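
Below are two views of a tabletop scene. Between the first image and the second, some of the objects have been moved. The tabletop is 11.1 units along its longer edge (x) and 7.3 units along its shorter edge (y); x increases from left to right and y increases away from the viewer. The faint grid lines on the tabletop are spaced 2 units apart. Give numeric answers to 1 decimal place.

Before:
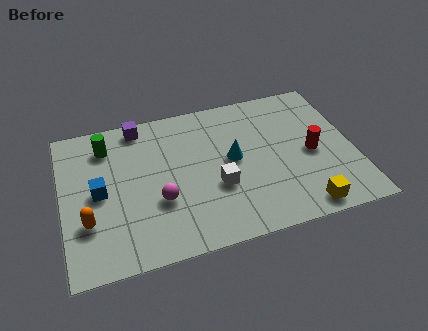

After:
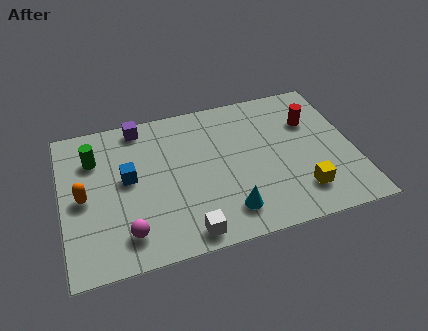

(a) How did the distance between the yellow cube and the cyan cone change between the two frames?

-1.1

The distance was about 3.9 in the first image and 2.8 in the second, so they moved 1.1 units closer together.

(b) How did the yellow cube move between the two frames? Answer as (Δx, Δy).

(0.0, 0.8)

The yellow cube started near (8.9, 0.8) and ended near (8.9, 1.6).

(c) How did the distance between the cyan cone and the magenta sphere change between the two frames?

+0.6

They were about 3.2 units apart before and 3.8 after — 0.6 units further apart.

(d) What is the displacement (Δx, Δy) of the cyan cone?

(-0.4, -2.5)

From the two frames, the cyan cone sits at roughly (6.5, 3.9) before and (6.1, 1.4) after.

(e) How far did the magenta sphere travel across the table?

1.8

From (3.6, 2.6) to (2.3, 1.4), the magenta sphere covered √(1.3² + 1.2²) ≈ 1.8 units.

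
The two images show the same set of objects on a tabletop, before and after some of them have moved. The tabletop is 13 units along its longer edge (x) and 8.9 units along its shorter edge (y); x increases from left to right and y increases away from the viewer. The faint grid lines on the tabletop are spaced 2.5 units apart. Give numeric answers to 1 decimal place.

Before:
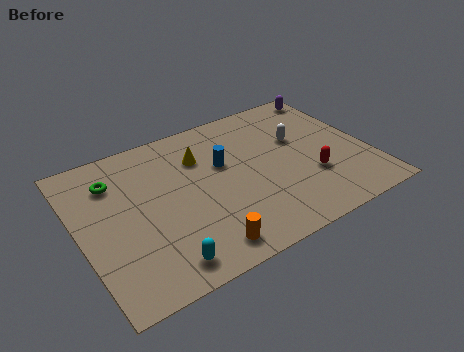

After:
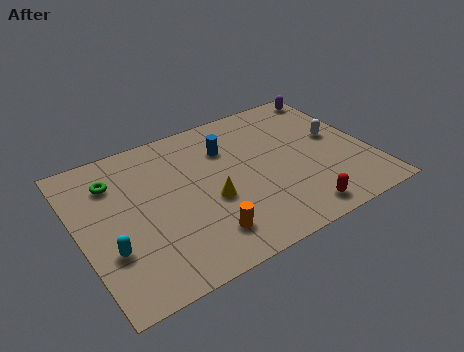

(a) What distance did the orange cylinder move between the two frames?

0.6

The orange cylinder moved from about (4.9, 1.2) to (5.1, 1.8), a distance of √(0.2² + 0.6²) ≈ 0.6.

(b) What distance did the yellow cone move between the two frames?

2.8

From (5.7, 6.4) to (5.7, 3.6), the yellow cone covered √(0.0² + 2.8²) ≈ 2.8 units.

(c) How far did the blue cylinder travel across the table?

0.9

The blue cylinder was near (6.6, 5.5) before and (6.9, 6.4) after, so it travelled √(0.3² + 0.9²) ≈ 0.9 units.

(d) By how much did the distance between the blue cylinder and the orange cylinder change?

+0.3

Before: roughly 4.6 units apart; after: 4.9. That's 0.3 units further apart.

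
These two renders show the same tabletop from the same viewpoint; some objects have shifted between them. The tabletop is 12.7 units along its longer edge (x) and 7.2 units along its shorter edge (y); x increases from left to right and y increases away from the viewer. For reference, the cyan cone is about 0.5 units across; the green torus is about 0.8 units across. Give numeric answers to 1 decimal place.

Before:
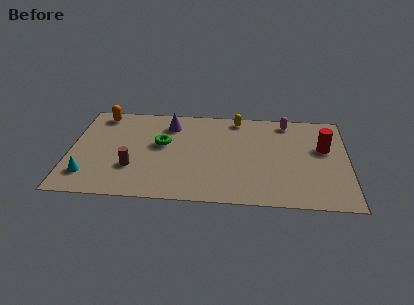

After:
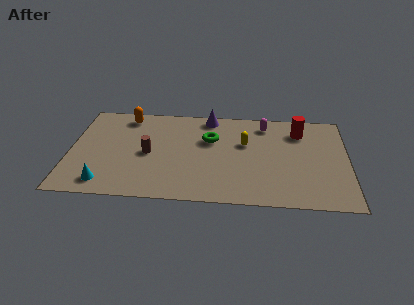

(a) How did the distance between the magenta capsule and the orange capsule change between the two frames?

-2.2

They were about 8.6 units apart before and 6.4 after — 2.2 units closer together.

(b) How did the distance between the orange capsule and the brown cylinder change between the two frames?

-1.3

Before: roughly 4.3 units apart; after: 3.0. That's 1.3 units closer together.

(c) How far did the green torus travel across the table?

2.3

The green torus was near (4.2, 4.2) before and (6.4, 4.7) after, so it travelled √(2.2² + 0.5²) ≈ 2.3 units.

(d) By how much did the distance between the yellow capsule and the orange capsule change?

-0.5

The distance was about 6.3 in the first image and 5.8 in the second, so they moved 0.5 units closer together.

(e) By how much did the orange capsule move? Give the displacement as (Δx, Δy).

(1.2, -0.1)

From the two frames, the orange capsule sits at roughly (1.3, 6.3) before and (2.5, 6.2) after.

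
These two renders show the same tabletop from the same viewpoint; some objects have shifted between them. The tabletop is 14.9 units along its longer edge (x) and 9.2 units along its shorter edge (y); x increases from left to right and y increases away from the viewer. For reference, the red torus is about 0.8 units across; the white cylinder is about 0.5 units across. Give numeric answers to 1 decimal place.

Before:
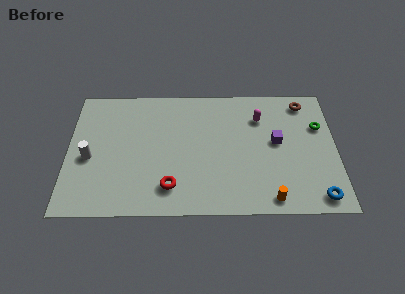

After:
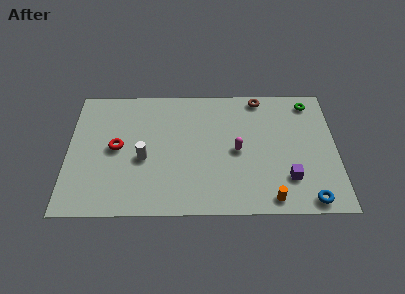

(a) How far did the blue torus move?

0.5

The blue torus was near (13.8, 1.1) before and (13.3, 0.9) after, so it travelled √(0.5² + 0.2²) ≈ 0.5 units.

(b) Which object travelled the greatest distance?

the red torus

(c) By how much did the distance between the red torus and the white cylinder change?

-3.3

They were about 5.0 units apart before and 1.7 after — 3.3 units closer together.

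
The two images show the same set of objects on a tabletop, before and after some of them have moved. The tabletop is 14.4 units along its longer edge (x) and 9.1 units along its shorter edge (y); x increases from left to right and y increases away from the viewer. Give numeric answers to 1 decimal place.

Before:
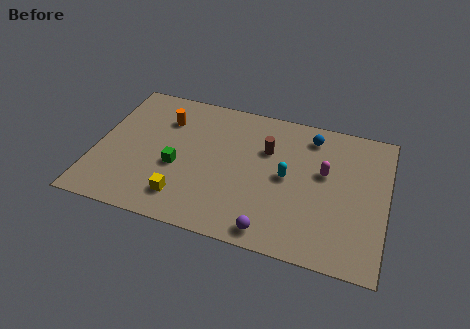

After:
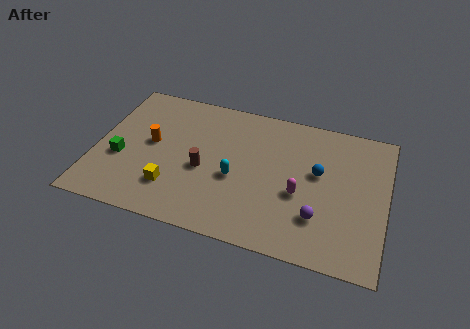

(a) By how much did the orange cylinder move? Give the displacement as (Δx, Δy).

(-0.5, -1.8)

The orange cylinder started near (3.2, 6.7) and ended near (2.7, 4.9).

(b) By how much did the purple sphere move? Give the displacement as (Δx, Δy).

(2.2, 1.5)

From the two frames, the purple sphere sits at roughly (9.0, 1.0) before and (11.2, 2.5) after.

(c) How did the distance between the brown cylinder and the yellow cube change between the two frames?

-3.6

Before: roughly 5.7 units apart; after: 2.1. That's 3.6 units closer together.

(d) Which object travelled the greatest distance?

the brown cylinder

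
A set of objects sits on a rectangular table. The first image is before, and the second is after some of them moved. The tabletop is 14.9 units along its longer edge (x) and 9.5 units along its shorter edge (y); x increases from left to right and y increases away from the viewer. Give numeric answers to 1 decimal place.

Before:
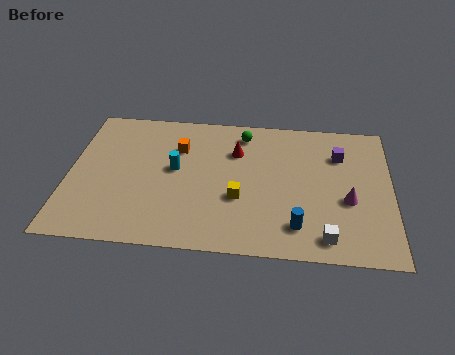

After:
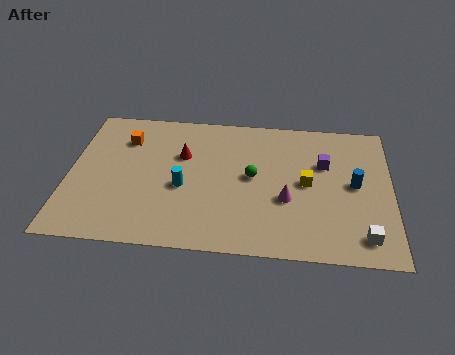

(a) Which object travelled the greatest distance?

the blue cylinder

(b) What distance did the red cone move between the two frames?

2.5

From (7.7, 6.7) to (5.2, 6.2), the red cone covered √(2.5² + 0.5²) ≈ 2.5 units.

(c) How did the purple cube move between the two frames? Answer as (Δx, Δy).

(-0.7, -0.7)

The purple cube started near (12.5, 6.9) and ended near (11.8, 6.2).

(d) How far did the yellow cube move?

3.4

The yellow cube moved from about (7.9, 3.5) to (11.0, 4.8), a distance of √(3.1² + 1.3²) ≈ 3.4.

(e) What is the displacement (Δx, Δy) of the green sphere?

(0.5, -3.0)

The green sphere started near (8.0, 8.0) and ended near (8.5, 5.0).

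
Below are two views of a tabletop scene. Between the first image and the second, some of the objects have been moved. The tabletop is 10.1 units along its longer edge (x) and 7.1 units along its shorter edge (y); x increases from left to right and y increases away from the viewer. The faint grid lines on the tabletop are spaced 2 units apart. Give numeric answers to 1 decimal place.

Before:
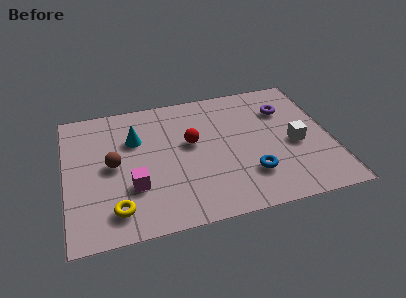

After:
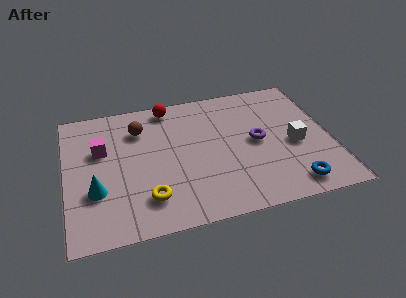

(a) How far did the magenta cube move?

2.5

The magenta cube was near (2.5, 2.3) before and (1.4, 4.5) after, so it travelled √(1.1² + 2.2²) ≈ 2.5 units.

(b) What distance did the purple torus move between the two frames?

1.9

The purple torus was near (8.5, 5.1) before and (7.3, 3.6) after, so it travelled √(1.2² + 1.5²) ≈ 1.9 units.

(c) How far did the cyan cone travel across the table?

2.9

The cyan cone moved from about (2.7, 4.8) to (1.1, 2.4), a distance of √(1.6² + 2.4²) ≈ 2.9.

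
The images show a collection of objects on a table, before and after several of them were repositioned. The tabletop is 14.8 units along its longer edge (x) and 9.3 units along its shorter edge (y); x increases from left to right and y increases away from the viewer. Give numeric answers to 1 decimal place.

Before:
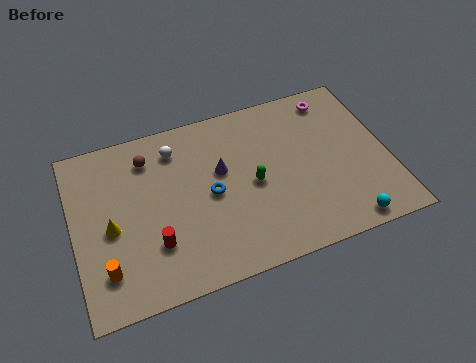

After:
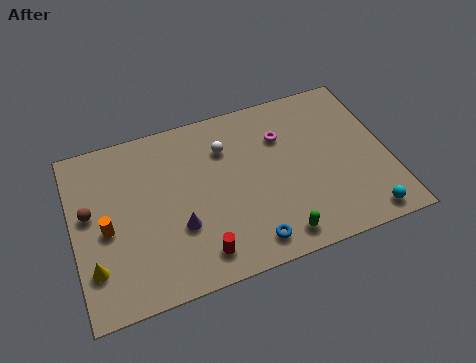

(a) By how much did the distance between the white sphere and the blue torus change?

+2.2

The distance was about 3.3 in the first image and 5.5 in the second, so they moved 2.2 units further apart.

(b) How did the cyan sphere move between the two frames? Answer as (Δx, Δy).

(0.9, 0.1)

The cyan sphere was at about (12.4, 0.9) and moved to about (13.3, 1.0).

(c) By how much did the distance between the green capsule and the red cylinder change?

-1.5

The distance was about 5.1 in the first image and 3.6 in the second, so they moved 1.5 units closer together.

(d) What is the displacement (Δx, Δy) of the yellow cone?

(-0.9, -1.8)

The yellow cone started near (1.7, 4.2) and ended near (0.8, 2.4).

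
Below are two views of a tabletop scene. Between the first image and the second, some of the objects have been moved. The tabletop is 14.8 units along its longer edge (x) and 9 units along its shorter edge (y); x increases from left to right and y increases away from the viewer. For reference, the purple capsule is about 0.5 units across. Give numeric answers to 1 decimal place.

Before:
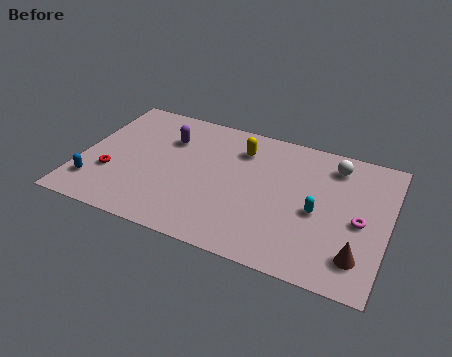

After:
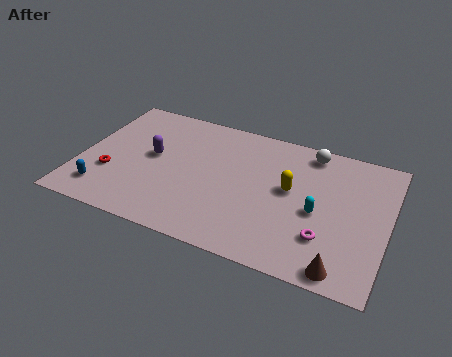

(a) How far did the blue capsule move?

0.6

The blue capsule moved from about (0.9, 2.0) to (1.4, 1.7), a distance of √(0.5² + 0.3²) ≈ 0.6.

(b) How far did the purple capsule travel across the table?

1.6

The purple capsule moved from about (4.0, 6.4) to (3.4, 4.9), a distance of √(0.6² + 1.5²) ≈ 1.6.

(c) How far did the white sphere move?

1.3

The white sphere moved from about (12.0, 7.4) to (10.8, 7.9), a distance of √(1.2² + 0.5²) ≈ 1.3.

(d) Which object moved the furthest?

the yellow capsule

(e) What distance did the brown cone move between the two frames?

1.2

The brown cone moved from about (13.6, 1.9) to (12.9, 0.9), a distance of √(0.7² + 1.0²) ≈ 1.2.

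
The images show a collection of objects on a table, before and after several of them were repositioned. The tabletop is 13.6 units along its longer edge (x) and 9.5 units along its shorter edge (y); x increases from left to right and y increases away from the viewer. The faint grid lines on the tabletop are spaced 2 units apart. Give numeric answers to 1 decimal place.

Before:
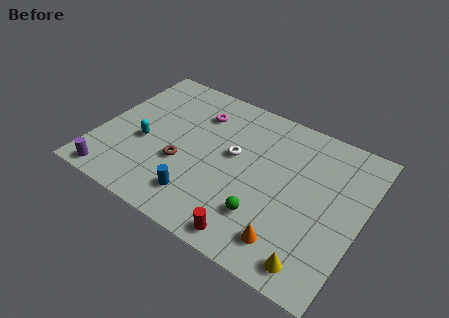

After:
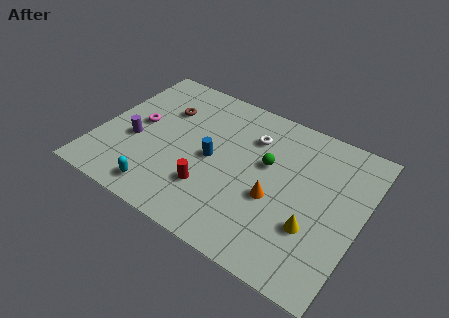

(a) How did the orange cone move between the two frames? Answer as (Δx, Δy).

(-1.1, 2.1)

The orange cone was at about (10.4, 1.7) and moved to about (9.3, 3.8).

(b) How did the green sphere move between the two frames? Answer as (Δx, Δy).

(-0.4, 3.2)

From the two frames, the green sphere sits at roughly (9.0, 2.5) before and (8.6, 5.7) after.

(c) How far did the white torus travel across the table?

1.7

From (6.9, 5.4) to (7.6, 7.0), the white torus covered √(0.7² + 1.6²) ≈ 1.7 units.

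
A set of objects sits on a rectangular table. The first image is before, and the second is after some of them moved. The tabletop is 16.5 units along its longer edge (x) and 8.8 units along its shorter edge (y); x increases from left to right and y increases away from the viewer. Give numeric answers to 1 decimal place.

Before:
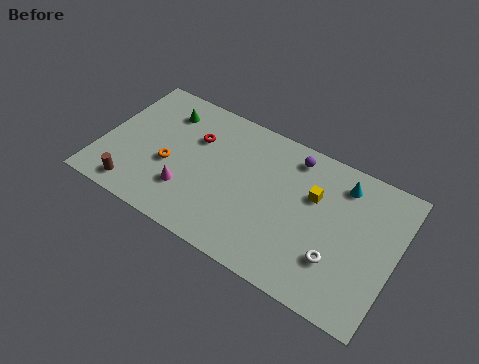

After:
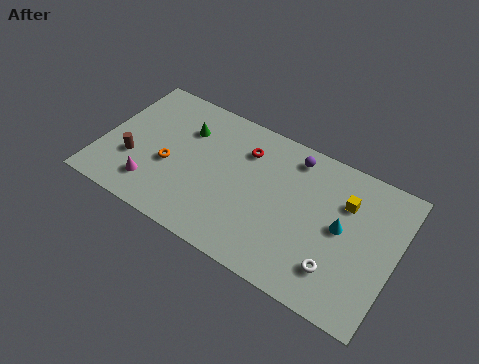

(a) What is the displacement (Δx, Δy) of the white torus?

(0.1, -0.5)

From the two frames, the white torus sits at roughly (13.5, 2.6) before and (13.6, 2.1) after.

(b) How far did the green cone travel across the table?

1.4

The green cone moved from about (3.1, 6.9) to (4.4, 6.3), a distance of √(1.3² + 0.6²) ≈ 1.4.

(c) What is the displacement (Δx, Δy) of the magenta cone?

(-1.9, -0.6)

The magenta cone started near (5.1, 2.5) and ended near (3.2, 1.9).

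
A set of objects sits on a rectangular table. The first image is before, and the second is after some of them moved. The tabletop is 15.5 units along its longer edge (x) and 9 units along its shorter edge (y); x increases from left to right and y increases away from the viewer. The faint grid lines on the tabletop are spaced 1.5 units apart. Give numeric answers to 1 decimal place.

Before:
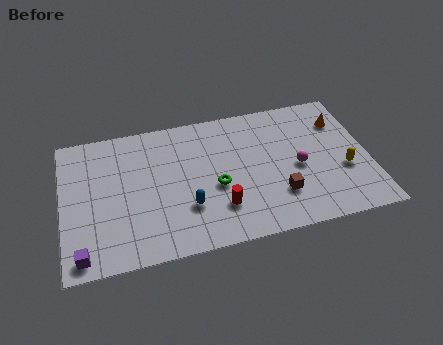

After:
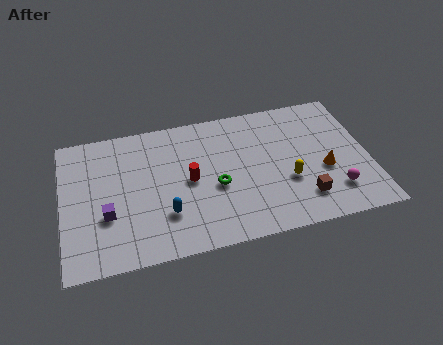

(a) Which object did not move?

the green torus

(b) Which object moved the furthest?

the orange cone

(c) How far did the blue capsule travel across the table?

1.1

The blue capsule moved from about (6.2, 2.8) to (5.1, 2.6), a distance of √(1.1² + 0.2²) ≈ 1.1.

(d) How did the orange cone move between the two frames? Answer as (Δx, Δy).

(-1.1, -3.1)

The orange cone started near (14.3, 6.7) and ended near (13.2, 3.6).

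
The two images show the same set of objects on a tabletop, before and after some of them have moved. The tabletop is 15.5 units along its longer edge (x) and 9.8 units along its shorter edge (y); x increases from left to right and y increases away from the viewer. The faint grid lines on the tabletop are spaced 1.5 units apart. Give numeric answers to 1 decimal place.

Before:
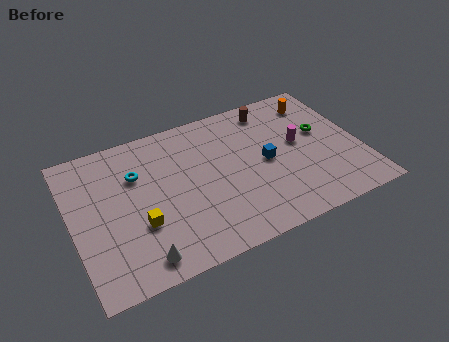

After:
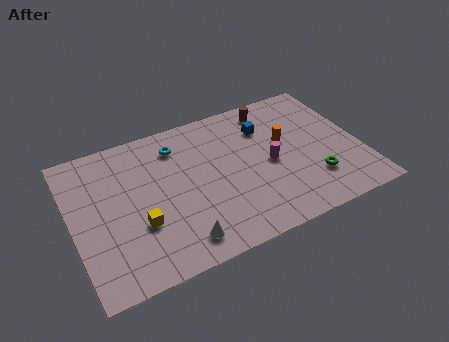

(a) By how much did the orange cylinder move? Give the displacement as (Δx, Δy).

(-2.1, -2.2)

From the two frames, the orange cylinder sits at roughly (13.7, 8.0) before and (11.6, 5.8) after.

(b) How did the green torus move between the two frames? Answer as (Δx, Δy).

(-0.9, -3.1)

The green torus started near (13.6, 5.7) and ended near (12.7, 2.6).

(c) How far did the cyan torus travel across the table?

2.5

The cyan torus moved from about (3.6, 6.7) to (5.9, 7.8), a distance of √(2.3² + 1.1²) ≈ 2.5.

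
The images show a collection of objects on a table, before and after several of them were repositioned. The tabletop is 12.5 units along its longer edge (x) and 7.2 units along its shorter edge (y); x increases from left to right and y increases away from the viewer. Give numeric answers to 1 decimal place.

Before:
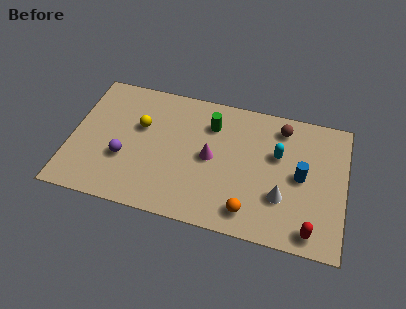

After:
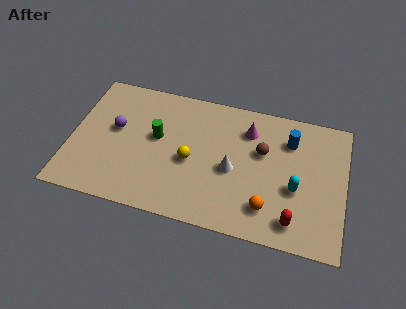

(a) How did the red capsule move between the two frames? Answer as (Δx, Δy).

(-0.8, 0.3)

From the two frames, the red capsule sits at roughly (11.1, 0.9) before and (10.3, 1.2) after.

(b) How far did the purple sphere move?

1.6

The purple sphere was near (2.5, 2.6) before and (2.0, 4.1) after, so it travelled √(0.5² + 1.5²) ≈ 1.6 units.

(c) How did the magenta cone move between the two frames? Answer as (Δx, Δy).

(1.6, 1.9)

From the two frames, the magenta cone sits at roughly (6.4, 3.6) before and (8.0, 5.5) after.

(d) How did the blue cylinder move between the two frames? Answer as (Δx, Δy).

(-0.6, 1.8)

The blue cylinder was at about (10.5, 3.6) and moved to about (9.9, 5.4).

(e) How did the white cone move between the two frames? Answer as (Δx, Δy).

(-2.3, 0.9)

The white cone was at about (9.7, 2.3) and moved to about (7.4, 3.2).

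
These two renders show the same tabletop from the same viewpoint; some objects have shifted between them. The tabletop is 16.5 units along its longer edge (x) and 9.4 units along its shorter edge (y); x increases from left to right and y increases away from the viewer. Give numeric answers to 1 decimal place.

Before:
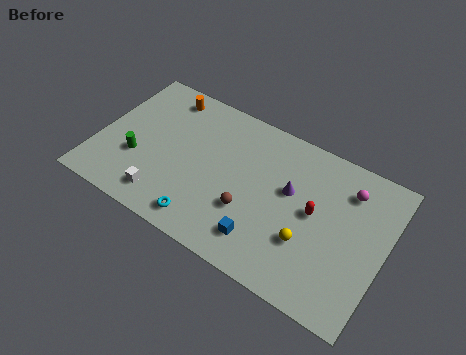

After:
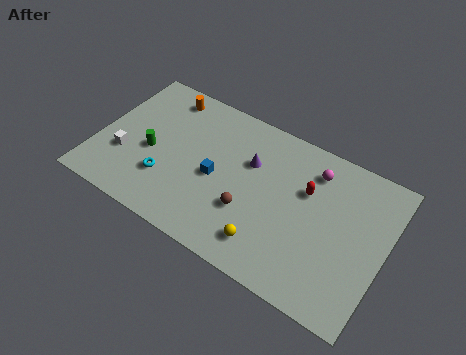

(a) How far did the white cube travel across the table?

3.1

The white cube moved from about (4.3, 1.6) to (1.7, 3.2), a distance of √(2.6² + 1.6²) ≈ 3.1.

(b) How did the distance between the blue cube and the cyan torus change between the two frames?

-0.3

They were about 3.4 units apart before and 3.1 after — 0.3 units closer together.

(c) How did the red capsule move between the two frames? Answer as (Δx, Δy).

(-0.6, 1.1)

The red capsule started near (12.5, 5.0) and ended near (11.9, 6.1).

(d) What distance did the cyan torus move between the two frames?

2.9

The cyan torus moved from about (6.7, 1.3) to (4.2, 2.8), a distance of √(2.5² + 1.5²) ≈ 2.9.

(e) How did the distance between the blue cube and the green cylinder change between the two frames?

-3.9

The distance was about 7.7 in the first image and 3.8 in the second, so they moved 3.9 units closer together.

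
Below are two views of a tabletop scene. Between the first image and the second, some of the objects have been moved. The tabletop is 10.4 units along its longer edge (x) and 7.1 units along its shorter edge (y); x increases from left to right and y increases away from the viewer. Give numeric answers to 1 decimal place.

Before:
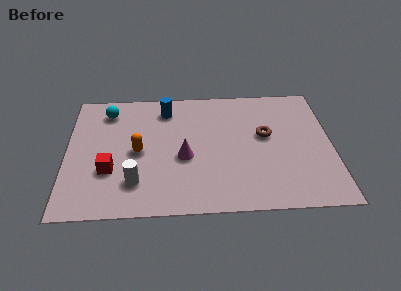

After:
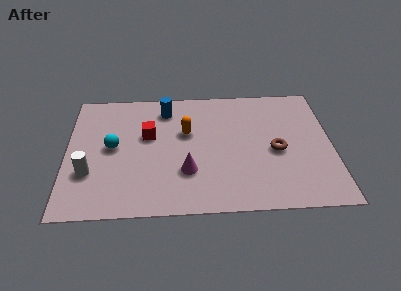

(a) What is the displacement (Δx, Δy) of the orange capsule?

(1.9, 1.0)

The orange capsule was at about (2.8, 3.4) and moved to about (4.7, 4.4).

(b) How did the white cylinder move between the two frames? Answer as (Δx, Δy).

(-1.8, 0.6)

The white cylinder was at about (2.7, 1.7) and moved to about (0.9, 2.3).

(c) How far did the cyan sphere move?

2.1

The cyan sphere was near (1.6, 5.8) before and (1.8, 3.7) after, so it travelled √(0.2² + 2.1²) ≈ 2.1 units.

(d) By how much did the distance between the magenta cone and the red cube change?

-0.4

They were about 3.0 units apart before and 2.6 after — 0.4 units closer together.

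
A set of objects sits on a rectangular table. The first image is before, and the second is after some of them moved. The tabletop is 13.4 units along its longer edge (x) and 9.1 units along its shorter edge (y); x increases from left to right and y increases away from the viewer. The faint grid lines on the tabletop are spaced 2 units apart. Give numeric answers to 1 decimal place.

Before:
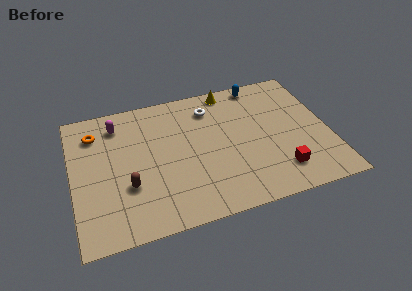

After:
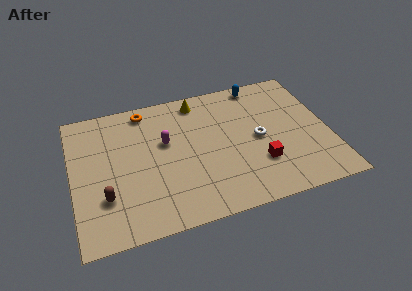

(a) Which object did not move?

the blue capsule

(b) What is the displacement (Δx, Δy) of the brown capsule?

(-1.2, -0.4)

From the two frames, the brown capsule sits at roughly (2.8, 3.1) before and (1.6, 2.7) after.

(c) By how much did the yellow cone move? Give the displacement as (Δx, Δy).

(-1.7, -0.3)

From the two frames, the yellow cone sits at roughly (8.5, 8.2) before and (6.8, 7.9) after.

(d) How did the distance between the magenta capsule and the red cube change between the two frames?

-4.3

Before: roughly 9.8 units apart; after: 5.5. That's 4.3 units closer together.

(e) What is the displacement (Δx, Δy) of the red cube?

(-1.0, 0.8)

The red cube started near (10.6, 1.9) and ended near (9.6, 2.7).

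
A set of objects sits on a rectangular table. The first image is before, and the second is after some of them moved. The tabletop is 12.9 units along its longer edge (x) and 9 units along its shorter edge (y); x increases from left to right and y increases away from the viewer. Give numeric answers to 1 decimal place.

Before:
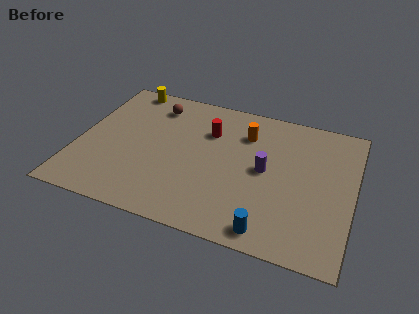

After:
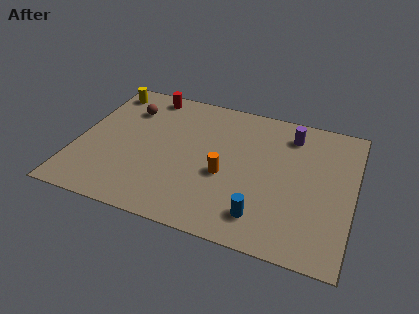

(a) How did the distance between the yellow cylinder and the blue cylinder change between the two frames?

-0.4

The distance was about 10.4 in the first image and 10.0 in the second, so they moved 0.4 units closer together.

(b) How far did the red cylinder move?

3.5

From (6.0, 6.3) to (2.9, 8.0), the red cylinder covered √(3.1² + 1.7²) ≈ 3.5 units.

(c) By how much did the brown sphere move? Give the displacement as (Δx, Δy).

(-1.2, -0.6)

The brown sphere started near (3.3, 7.3) and ended near (2.1, 6.7).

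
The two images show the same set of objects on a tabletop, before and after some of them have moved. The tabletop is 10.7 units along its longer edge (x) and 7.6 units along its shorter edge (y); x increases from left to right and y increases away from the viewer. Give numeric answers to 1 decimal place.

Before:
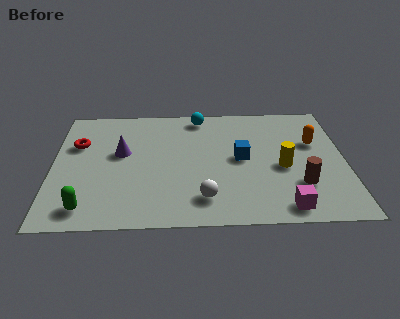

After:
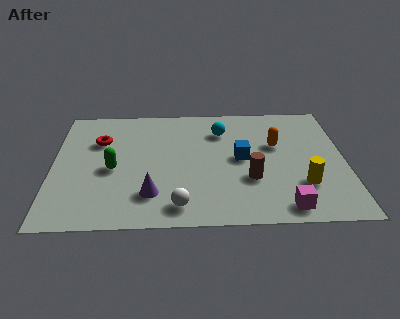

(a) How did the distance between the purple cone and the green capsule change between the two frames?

-1.4

Before: roughly 3.5 units apart; after: 2.1. That's 1.4 units closer together.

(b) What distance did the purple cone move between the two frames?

2.8

The purple cone was near (2.5, 4.4) before and (3.6, 1.8) after, so it travelled √(1.1² + 2.6²) ≈ 2.8 units.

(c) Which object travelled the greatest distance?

the purple cone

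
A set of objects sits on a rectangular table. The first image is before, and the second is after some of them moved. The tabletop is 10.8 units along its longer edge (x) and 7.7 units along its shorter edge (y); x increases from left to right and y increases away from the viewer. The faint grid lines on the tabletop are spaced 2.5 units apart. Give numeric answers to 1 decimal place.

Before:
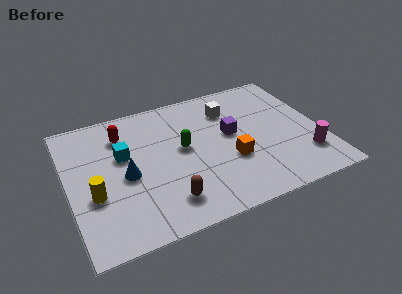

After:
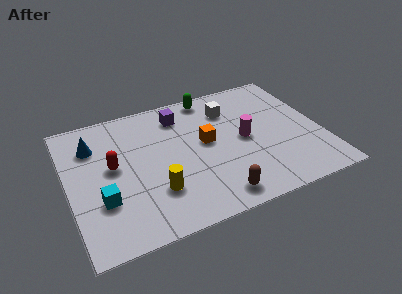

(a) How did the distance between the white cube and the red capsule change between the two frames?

+0.8

Before: roughly 4.6 units apart; after: 5.4. That's 0.8 units further apart.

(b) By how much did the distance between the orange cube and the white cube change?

-1.0

The distance was about 3.0 in the first image and 2.0 in the second, so they moved 1.0 units closer together.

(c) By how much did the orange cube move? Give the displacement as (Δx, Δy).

(-0.9, 1.4)

The orange cube was at about (6.8, 2.8) and moved to about (5.9, 4.2).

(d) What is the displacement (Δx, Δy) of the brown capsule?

(2.0, -0.5)

The brown capsule was at about (3.9, 1.5) and moved to about (5.9, 1.0).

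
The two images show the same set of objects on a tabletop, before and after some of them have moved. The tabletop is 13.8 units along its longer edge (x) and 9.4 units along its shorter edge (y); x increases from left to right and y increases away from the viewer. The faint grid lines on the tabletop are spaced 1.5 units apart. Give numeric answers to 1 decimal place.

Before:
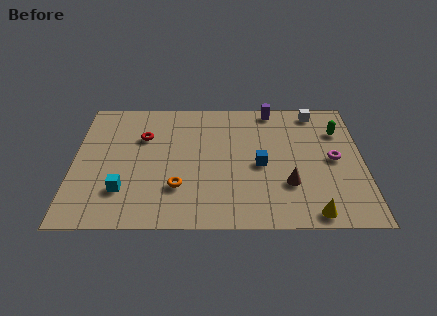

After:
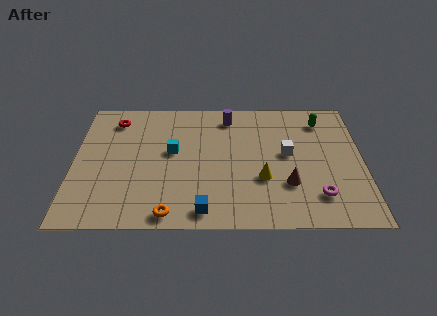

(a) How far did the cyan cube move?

3.6

The cyan cube moved from about (2.4, 2.5) to (4.7, 5.3), a distance of √(2.3² + 2.8²) ≈ 3.6.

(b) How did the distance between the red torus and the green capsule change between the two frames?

+0.6

Before: roughly 9.4 units apart; after: 10.0. That's 0.6 units further apart.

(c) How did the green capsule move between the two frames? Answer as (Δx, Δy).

(-0.8, 0.8)

From the two frames, the green capsule sits at roughly (12.7, 6.8) before and (11.9, 7.6) after.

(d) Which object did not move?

the brown cone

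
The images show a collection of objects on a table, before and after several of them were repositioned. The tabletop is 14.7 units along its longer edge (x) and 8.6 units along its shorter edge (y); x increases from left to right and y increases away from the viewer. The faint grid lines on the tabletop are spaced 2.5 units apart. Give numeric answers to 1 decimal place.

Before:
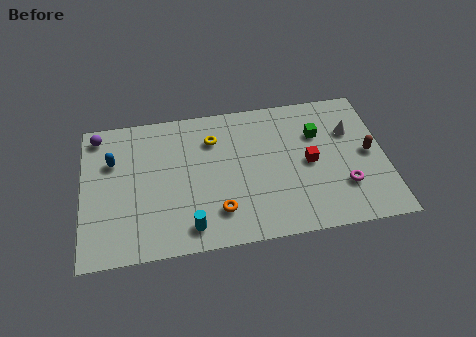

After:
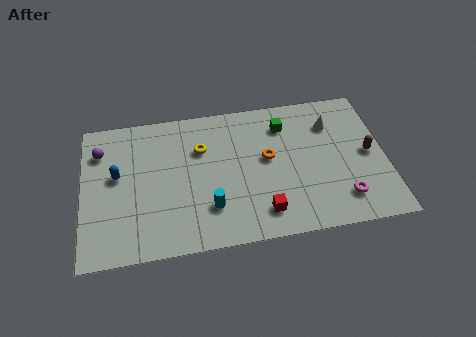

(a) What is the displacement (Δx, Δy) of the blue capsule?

(0.2, -0.9)

The blue capsule started near (1.5, 5.8) and ended near (1.7, 4.9).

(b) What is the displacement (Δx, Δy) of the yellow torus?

(-0.6, -0.5)

The yellow torus was at about (6.4, 6.4) and moved to about (5.8, 5.9).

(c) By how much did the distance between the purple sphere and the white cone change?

-1.1

They were about 12.4 units apart before and 11.3 after — 1.1 units closer together.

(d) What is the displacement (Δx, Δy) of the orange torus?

(2.5, 2.8)

The orange torus was at about (6.5, 2.0) and moved to about (9.0, 4.8).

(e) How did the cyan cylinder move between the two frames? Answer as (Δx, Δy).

(1.0, 1.0)

The cyan cylinder was at about (5.1, 1.3) and moved to about (6.1, 2.3).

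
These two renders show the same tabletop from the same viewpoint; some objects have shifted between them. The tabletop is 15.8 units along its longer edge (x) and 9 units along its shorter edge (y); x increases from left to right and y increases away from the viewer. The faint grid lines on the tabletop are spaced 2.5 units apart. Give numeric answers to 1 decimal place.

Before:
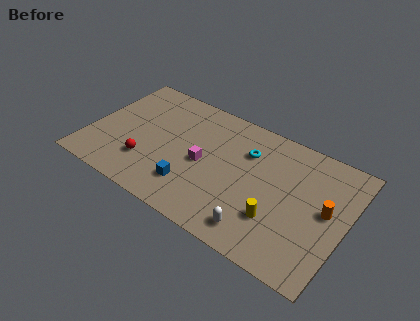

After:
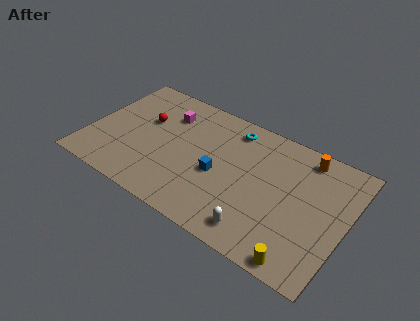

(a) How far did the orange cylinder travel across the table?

3.4

The orange cylinder was near (14.6, 4.8) before and (12.9, 7.8) after, so it travelled √(1.7² + 3.0²) ≈ 3.4 units.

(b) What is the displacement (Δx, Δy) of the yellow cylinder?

(1.8, -1.9)

The yellow cylinder was at about (11.9, 2.7) and moved to about (13.7, 0.8).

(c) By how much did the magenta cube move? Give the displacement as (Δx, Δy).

(-2.7, 2.5)

The magenta cube was at about (7.1, 4.2) and moved to about (4.4, 6.7).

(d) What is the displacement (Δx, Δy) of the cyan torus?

(-1.1, 1.2)

The cyan torus started near (9.5, 6.4) and ended near (8.4, 7.6).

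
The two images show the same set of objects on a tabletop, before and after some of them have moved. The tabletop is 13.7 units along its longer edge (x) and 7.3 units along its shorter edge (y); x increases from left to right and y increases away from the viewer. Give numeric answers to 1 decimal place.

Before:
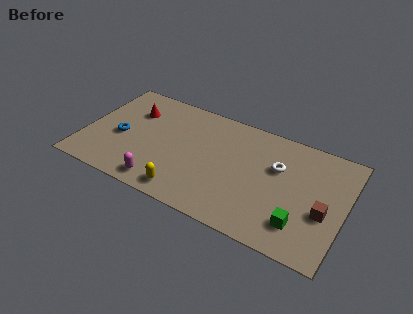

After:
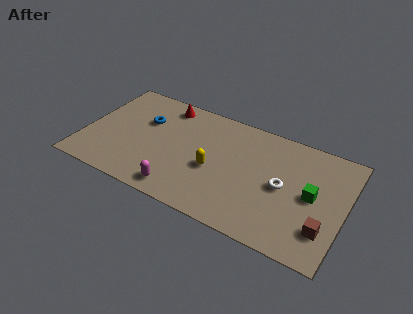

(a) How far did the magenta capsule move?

1.0

The magenta capsule moved from about (4.4, 1.0) to (5.4, 1.0), a distance of √(1.0² + 0.0²) ≈ 1.0.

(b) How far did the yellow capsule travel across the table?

2.4

The yellow capsule moved from about (5.7, 1.0) to (6.9, 3.1), a distance of √(1.2² + 2.1²) ≈ 2.4.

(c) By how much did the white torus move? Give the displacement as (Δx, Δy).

(0.4, -1.1)

From the two frames, the white torus sits at roughly (10.1, 4.7) before and (10.5, 3.6) after.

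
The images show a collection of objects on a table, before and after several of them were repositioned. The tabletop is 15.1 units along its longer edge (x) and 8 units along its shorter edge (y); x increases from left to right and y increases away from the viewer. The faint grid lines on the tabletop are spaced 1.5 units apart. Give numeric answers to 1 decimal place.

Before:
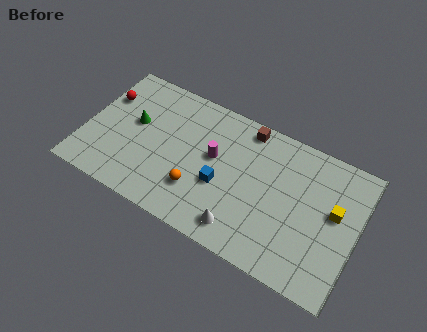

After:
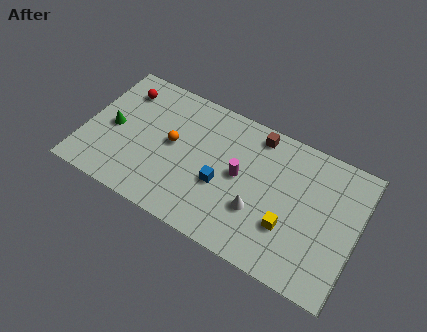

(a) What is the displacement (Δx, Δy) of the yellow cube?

(-2.3, -2.0)

From the two frames, the yellow cube sits at roughly (13.8, 4.6) before and (11.5, 2.6) after.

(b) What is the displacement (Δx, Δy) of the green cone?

(-1.1, -0.8)

The green cone started near (2.6, 4.6) and ended near (1.5, 3.8).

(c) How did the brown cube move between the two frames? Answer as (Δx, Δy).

(0.6, -0.1)

The brown cube started near (8.6, 7.1) and ended near (9.2, 7.0).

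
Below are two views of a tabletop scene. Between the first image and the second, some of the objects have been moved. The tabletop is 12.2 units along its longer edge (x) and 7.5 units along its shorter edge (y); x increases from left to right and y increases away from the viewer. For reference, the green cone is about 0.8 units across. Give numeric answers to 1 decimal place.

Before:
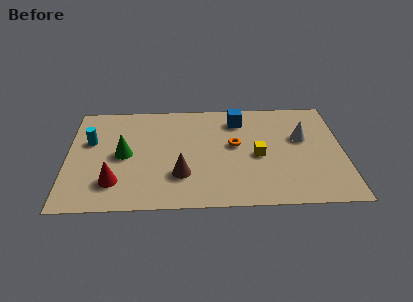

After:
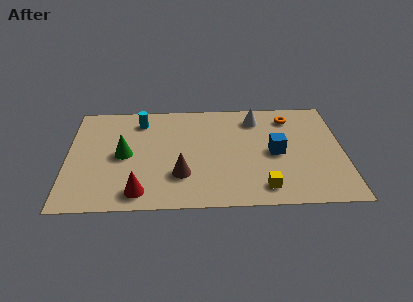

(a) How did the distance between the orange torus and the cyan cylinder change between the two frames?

+0.3

They were about 6.4 units apart before and 6.7 after — 0.3 units further apart.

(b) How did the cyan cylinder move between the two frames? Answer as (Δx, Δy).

(2.2, 1.4)

The cyan cylinder was at about (1.0, 4.7) and moved to about (3.2, 6.1).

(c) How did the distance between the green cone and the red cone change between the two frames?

+0.8

The distance was about 1.9 in the first image and 2.7 in the second, so they moved 0.8 units further apart.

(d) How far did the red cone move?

1.3

The red cone was near (2.1, 1.8) before and (3.2, 1.1) after, so it travelled √(1.1² + 0.7²) ≈ 1.3 units.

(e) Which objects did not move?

the green cone and the brown cone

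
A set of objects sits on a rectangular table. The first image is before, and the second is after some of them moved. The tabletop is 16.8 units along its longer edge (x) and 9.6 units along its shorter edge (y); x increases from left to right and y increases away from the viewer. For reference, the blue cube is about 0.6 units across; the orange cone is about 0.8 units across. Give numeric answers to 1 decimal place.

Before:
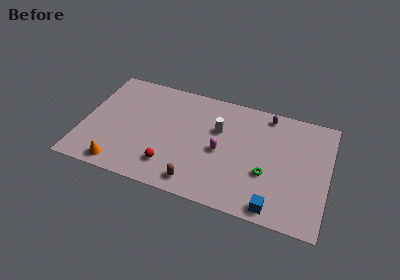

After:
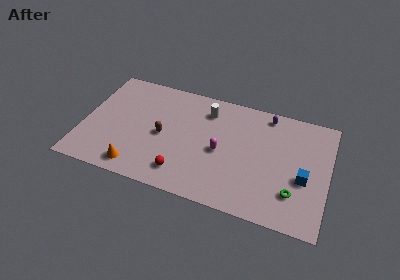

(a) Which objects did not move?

the magenta capsule and the purple capsule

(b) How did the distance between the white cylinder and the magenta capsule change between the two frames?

+1.6

Before: roughly 1.8 units apart; after: 3.4. That's 1.6 units further apart.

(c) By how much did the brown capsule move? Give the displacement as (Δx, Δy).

(-2.6, 3.2)

The brown capsule started near (8.1, 1.3) and ended near (5.5, 4.5).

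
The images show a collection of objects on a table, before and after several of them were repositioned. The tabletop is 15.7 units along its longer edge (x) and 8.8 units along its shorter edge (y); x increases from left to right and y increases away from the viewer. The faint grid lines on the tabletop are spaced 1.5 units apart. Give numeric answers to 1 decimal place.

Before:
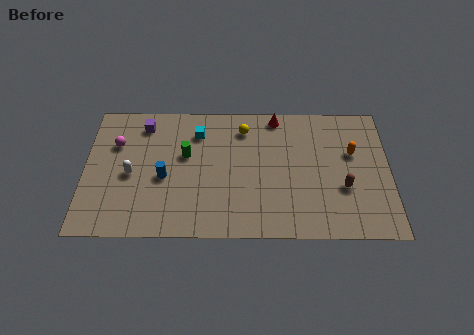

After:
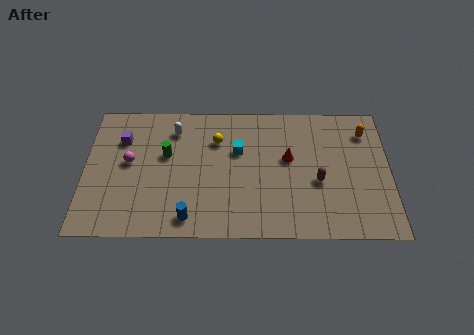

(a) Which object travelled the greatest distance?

the white capsule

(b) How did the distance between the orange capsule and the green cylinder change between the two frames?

+1.8

Before: roughly 8.6 units apart; after: 10.4. That's 1.8 units further apart.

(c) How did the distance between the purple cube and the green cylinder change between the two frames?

-0.5

The distance was about 3.0 in the first image and 2.5 in the second, so they moved 0.5 units closer together.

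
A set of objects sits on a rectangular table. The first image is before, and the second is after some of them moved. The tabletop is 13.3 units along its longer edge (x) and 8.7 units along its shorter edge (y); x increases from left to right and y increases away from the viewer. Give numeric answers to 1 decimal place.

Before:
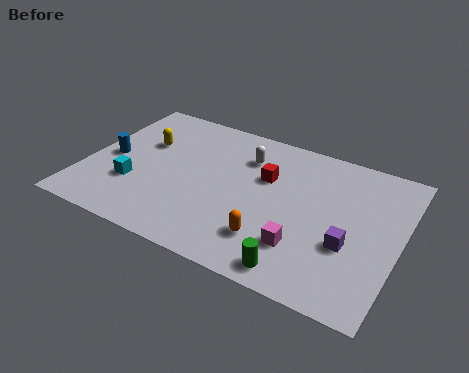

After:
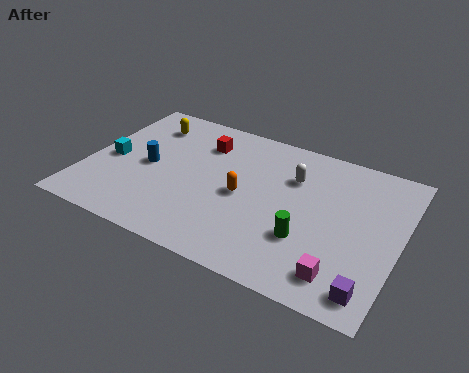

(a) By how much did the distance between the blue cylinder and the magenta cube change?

+0.3

Before: roughly 8.7 units apart; after: 9.0. That's 0.3 units further apart.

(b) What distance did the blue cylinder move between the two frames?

1.6

The blue cylinder was near (1.0, 4.1) before and (2.6, 4.2) after, so it travelled √(1.6² + 0.1²) ≈ 1.6 units.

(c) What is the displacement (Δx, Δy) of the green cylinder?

(0.1, 1.8)

From the two frames, the green cylinder sits at roughly (9.5, 1.0) before and (9.6, 2.8) after.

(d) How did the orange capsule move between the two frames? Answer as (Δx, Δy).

(-1.5, 2.0)

The orange capsule was at about (8.2, 2.1) and moved to about (6.7, 4.1).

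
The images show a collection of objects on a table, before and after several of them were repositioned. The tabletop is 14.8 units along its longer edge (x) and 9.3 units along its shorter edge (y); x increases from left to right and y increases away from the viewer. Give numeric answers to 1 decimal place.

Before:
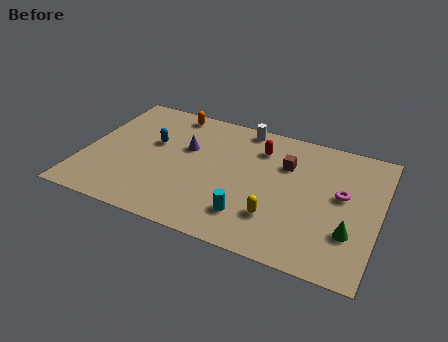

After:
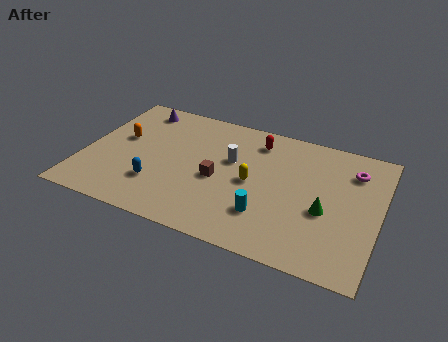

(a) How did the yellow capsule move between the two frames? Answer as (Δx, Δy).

(-1.4, 2.0)

The yellow capsule was at about (9.9, 2.5) and moved to about (8.5, 4.5).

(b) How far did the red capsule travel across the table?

0.5

From (8.6, 7.1) to (8.4, 7.6), the red capsule covered √(0.2² + 0.5²) ≈ 0.5 units.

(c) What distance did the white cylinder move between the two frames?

2.7

The white cylinder moved from about (7.6, 8.4) to (7.3, 5.7), a distance of √(0.3² + 2.7²) ≈ 2.7.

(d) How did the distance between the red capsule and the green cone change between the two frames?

-1.1

The distance was about 6.5 in the first image and 5.4 in the second, so they moved 1.1 units closer together.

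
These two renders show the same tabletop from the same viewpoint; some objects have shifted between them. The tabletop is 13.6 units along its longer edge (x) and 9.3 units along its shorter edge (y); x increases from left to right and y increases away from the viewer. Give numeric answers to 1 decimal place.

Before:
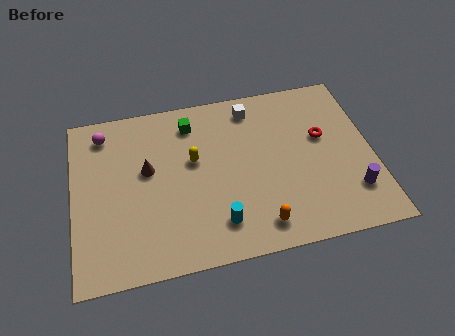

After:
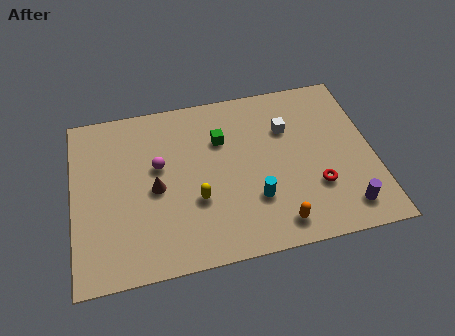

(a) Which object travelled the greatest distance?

the magenta sphere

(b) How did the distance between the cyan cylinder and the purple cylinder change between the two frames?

-1.9

Before: roughly 6.1 units apart; after: 4.2. That's 1.9 units closer together.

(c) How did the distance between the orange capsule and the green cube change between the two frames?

-1.2

Before: roughly 6.8 units apart; after: 5.6. That's 1.2 units closer together.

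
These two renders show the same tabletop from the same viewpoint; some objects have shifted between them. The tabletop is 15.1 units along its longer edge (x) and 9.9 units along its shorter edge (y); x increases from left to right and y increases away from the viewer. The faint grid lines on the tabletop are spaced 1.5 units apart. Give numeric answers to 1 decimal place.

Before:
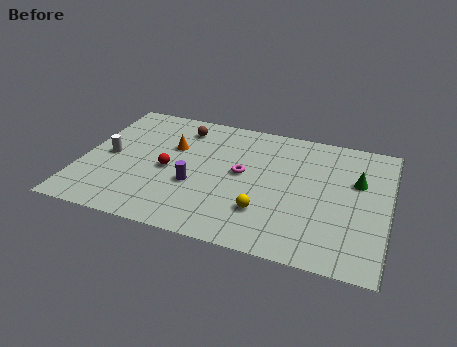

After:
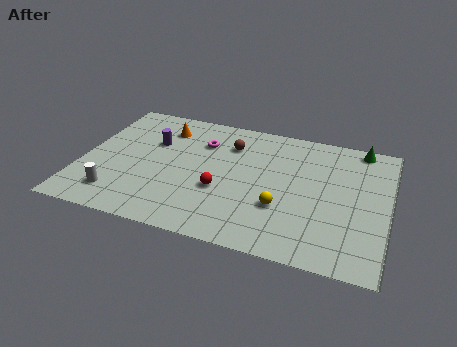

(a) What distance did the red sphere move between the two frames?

2.8

The red sphere was near (4.3, 4.5) before and (7.0, 3.7) after, so it travelled √(2.7² + 0.8²) ≈ 2.8 units.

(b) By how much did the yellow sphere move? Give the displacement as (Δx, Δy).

(0.8, 0.6)

The yellow sphere was at about (9.2, 2.7) and moved to about (10.0, 3.3).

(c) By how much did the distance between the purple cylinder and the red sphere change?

+3.0

They were about 1.6 units apart before and 4.6 after — 3.0 units further apart.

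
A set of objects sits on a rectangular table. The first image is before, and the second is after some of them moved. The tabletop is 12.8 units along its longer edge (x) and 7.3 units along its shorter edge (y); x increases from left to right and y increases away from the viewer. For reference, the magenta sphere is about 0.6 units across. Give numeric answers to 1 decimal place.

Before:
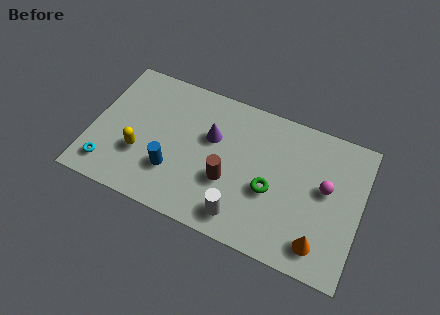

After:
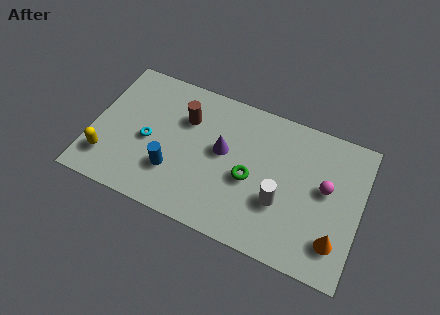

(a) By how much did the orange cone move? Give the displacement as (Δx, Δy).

(0.7, 0.4)

From the two frames, the orange cone sits at roughly (11.1, 1.3) before and (11.8, 1.7) after.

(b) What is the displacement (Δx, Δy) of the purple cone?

(0.6, -0.5)

The purple cone was at about (5.6, 4.6) and moved to about (6.2, 4.1).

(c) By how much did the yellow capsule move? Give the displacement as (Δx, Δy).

(-1.5, -0.8)

From the two frames, the yellow capsule sits at roughly (2.4, 2.5) before and (0.9, 1.7) after.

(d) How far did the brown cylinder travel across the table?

3.3

The brown cylinder moved from about (6.6, 2.7) to (4.3, 5.1), a distance of √(2.3² + 2.4²) ≈ 3.3.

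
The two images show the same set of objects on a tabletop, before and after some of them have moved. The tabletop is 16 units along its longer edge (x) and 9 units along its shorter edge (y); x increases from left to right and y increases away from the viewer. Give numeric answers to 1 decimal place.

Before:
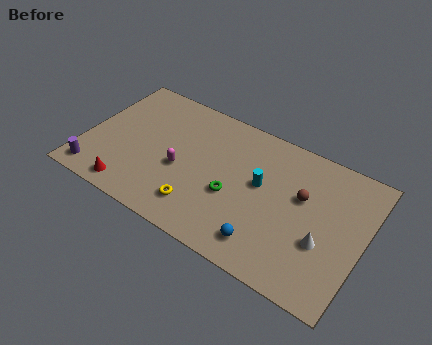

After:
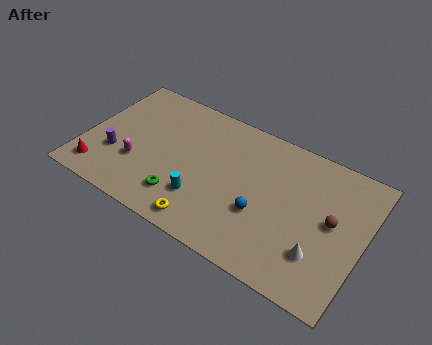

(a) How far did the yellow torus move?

0.9

The yellow torus moved from about (7.0, 1.9) to (7.5, 1.1), a distance of √(0.5² + 0.8²) ≈ 0.9.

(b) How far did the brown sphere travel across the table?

1.9

The brown sphere was near (12.4, 5.5) before and (14.2, 4.8) after, so it travelled √(1.8² + 0.7²) ≈ 1.9 units.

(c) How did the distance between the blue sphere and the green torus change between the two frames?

+1.6

The distance was about 3.0 in the first image and 4.6 in the second, so they moved 1.6 units further apart.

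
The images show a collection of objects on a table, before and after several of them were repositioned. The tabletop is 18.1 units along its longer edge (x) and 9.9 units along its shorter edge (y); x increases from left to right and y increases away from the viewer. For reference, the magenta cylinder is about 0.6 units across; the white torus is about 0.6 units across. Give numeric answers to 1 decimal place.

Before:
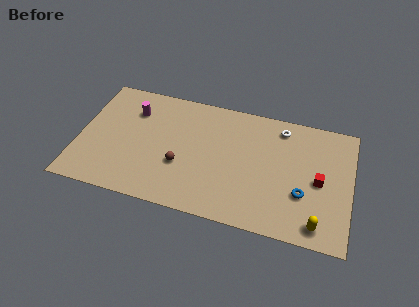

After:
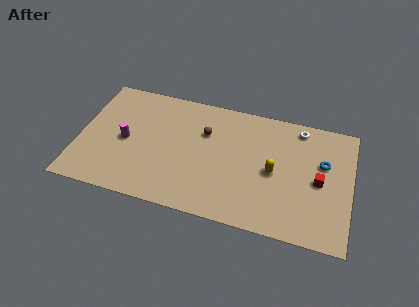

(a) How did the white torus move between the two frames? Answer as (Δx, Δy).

(1.2, 0.3)

The white torus started near (13.3, 8.4) and ended near (14.5, 8.7).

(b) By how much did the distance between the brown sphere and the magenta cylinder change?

+0.5

They were about 5.1 units apart before and 5.6 after — 0.5 units further apart.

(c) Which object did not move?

the red cube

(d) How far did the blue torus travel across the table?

3.0

The blue torus was near (15.0, 3.4) before and (16.2, 6.2) after, so it travelled √(1.2² + 2.8²) ≈ 3.0 units.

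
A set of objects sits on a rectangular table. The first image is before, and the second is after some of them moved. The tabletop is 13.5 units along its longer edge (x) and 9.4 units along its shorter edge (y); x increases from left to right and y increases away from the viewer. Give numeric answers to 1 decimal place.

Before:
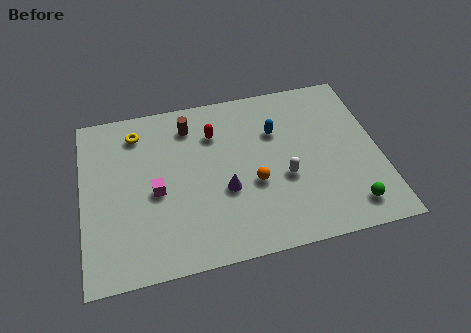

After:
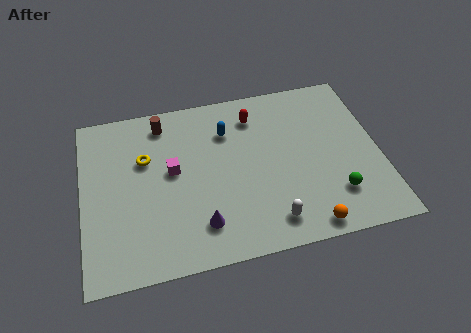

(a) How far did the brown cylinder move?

1.3

From (5.0, 7.6) to (3.8, 8.0), the brown cylinder covered √(1.2² + 0.4²) ≈ 1.3 units.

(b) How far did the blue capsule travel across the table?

2.3

The blue capsule moved from about (8.9, 6.4) to (6.7, 6.9), a distance of √(2.2² + 0.5²) ≈ 2.3.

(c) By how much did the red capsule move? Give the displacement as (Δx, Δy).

(1.9, 0.6)

The red capsule was at about (6.1, 6.9) and moved to about (8.0, 7.5).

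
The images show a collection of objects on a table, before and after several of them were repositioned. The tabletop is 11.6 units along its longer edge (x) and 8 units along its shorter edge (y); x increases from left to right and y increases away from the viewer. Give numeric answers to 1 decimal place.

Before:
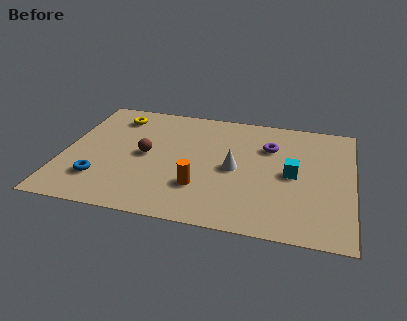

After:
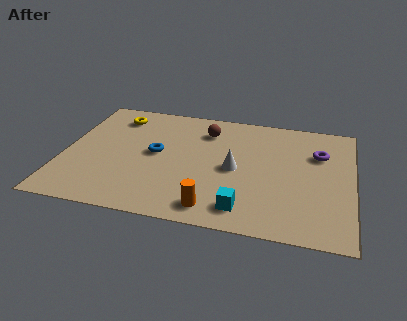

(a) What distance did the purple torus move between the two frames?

2.0

The purple torus was near (8.2, 5.6) before and (10.2, 5.5) after, so it travelled √(2.0² + 0.1²) ≈ 2.0 units.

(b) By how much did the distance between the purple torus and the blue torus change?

-0.9

Before: roughly 7.5 units apart; after: 6.6. That's 0.9 units closer together.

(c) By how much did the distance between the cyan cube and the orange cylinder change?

-2.7

The distance was about 3.9 in the first image and 1.2 in the second, so they moved 2.7 units closer together.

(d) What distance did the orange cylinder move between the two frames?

1.3

From (5.6, 2.3) to (6.2, 1.1), the orange cylinder covered √(0.6² + 1.2²) ≈ 1.3 units.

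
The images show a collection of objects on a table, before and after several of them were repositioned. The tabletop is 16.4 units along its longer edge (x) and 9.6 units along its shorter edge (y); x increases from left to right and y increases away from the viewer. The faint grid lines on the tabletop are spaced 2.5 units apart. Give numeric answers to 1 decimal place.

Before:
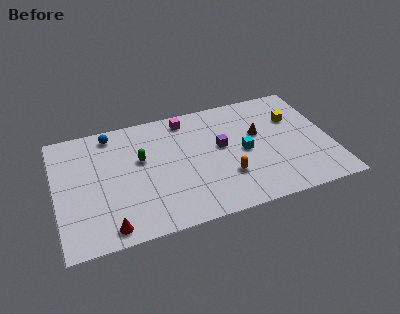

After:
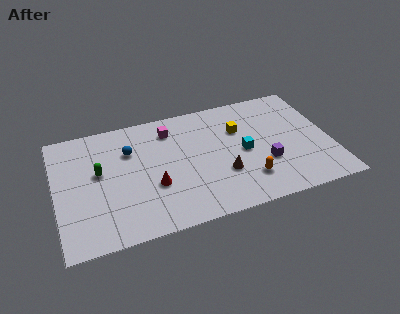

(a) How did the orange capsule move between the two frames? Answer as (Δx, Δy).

(1.2, -0.6)

The orange capsule was at about (10.0, 2.9) and moved to about (11.2, 2.3).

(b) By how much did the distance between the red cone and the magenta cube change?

-4.4

They were about 8.8 units apart before and 4.4 after — 4.4 units closer together.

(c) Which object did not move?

the cyan cube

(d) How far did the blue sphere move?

2.0

From (3.5, 8.4) to (4.5, 6.7), the blue sphere covered √(1.0² + 1.7²) ≈ 2.0 units.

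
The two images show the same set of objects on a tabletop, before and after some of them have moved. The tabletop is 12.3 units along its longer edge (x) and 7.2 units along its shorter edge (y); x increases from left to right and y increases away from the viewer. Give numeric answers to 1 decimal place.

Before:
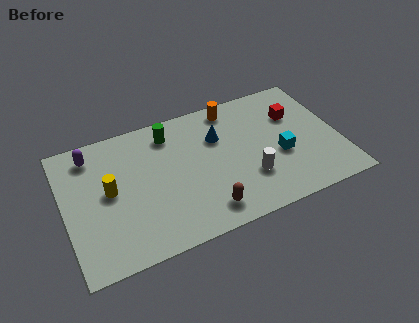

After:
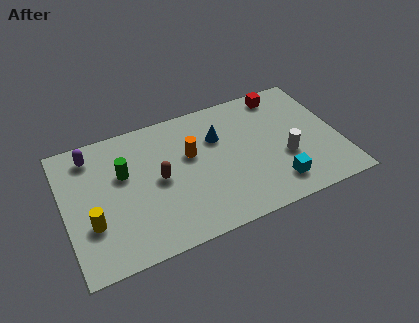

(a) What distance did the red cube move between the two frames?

1.5

From (10.5, 4.9) to (10.1, 6.3), the red cube covered √(0.4² + 1.4²) ≈ 1.5 units.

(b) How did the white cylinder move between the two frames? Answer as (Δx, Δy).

(1.7, 0.5)

The white cylinder started near (8.1, 2.2) and ended near (9.8, 2.7).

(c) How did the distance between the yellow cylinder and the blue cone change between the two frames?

+1.3

The distance was about 5.1 in the first image and 6.4 in the second, so they moved 1.3 units further apart.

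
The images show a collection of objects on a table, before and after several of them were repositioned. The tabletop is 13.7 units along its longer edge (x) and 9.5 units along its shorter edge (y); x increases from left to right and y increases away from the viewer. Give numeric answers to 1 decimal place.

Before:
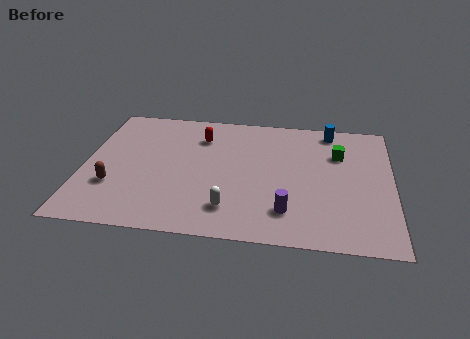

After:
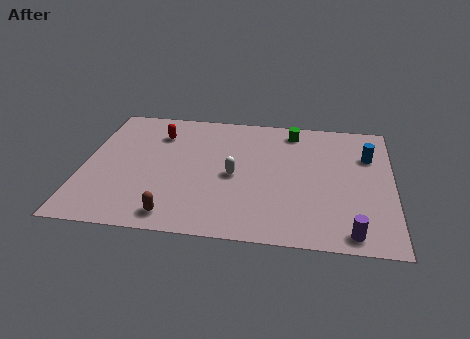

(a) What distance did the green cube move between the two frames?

2.6

From (11.3, 6.6) to (9.2, 8.2), the green cube covered √(2.1² + 1.6²) ≈ 2.6 units.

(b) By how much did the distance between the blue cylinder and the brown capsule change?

-0.9

Before: roughly 10.9 units apart; after: 10.0. That's 0.9 units closer together.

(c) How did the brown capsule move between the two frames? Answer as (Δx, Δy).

(2.8, -1.8)

The brown capsule was at about (1.4, 3.0) and moved to about (4.2, 1.2).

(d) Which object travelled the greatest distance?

the brown capsule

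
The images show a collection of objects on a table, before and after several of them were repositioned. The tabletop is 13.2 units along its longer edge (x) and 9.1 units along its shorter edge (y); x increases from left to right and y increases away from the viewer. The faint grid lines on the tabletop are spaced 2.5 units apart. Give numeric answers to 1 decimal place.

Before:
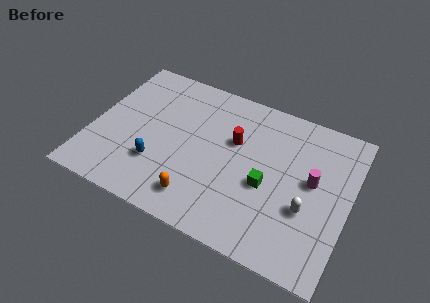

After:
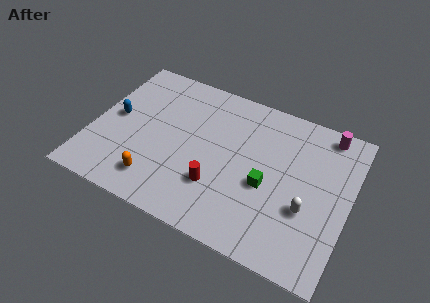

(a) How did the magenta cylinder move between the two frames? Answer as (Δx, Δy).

(0.4, 3.1)

The magenta cylinder was at about (11.3, 5.0) and moved to about (11.7, 8.1).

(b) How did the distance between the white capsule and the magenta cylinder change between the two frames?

+3.1

Before: roughly 1.7 units apart; after: 4.8. That's 3.1 units further apart.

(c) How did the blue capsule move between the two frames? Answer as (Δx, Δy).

(-2.5, 2.0)

From the two frames, the blue capsule sits at roughly (3.6, 2.7) before and (1.1, 4.7) after.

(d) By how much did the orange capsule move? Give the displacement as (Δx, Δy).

(-2.2, 0.1)

The orange capsule started near (5.9, 1.6) and ended near (3.7, 1.7).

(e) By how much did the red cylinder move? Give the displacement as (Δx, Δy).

(-0.5, -3.0)

From the two frames, the red cylinder sits at roughly (7.2, 5.7) before and (6.7, 2.7) after.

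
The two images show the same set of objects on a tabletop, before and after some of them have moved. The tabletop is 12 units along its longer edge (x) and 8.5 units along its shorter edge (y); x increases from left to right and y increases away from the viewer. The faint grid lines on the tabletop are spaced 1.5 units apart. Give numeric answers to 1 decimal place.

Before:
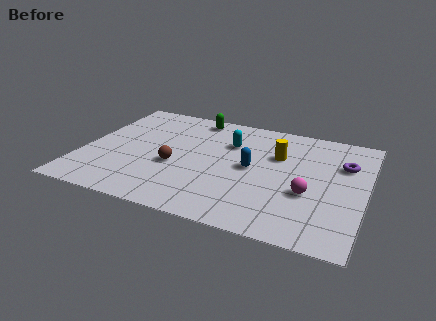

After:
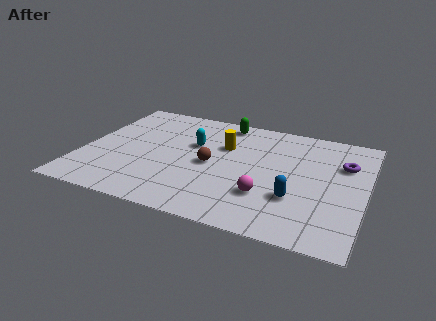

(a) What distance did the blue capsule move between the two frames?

2.6

From (7.2, 4.3) to (9.2, 2.7), the blue capsule covered √(2.0² + 1.6²) ≈ 2.6 units.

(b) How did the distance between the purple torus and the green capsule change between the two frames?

-1.2

Before: roughly 6.8 units apart; after: 5.6. That's 1.2 units closer together.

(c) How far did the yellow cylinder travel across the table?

2.3

The yellow cylinder moved from about (8.2, 5.6) to (5.9, 5.6), a distance of √(2.3² + 0.0²) ≈ 2.3.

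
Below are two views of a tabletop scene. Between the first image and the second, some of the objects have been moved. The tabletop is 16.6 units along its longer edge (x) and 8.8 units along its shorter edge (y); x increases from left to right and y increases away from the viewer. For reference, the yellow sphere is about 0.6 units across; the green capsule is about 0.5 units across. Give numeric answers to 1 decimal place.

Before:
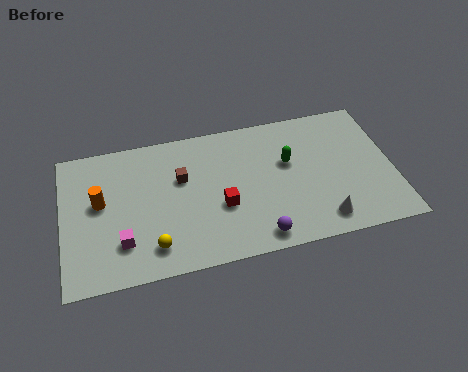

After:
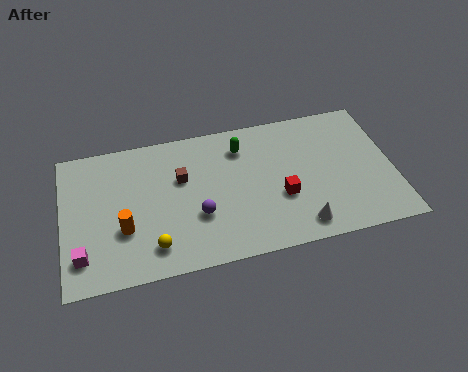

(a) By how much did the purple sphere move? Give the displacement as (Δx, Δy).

(-2.9, 2.0)

The purple sphere started near (9.6, 1.1) and ended near (6.7, 3.1).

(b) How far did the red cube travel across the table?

3.0

The red cube moved from about (7.9, 3.4) to (10.9, 3.3), a distance of √(3.0² + 0.1²) ≈ 3.0.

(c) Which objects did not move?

the brown cube and the yellow sphere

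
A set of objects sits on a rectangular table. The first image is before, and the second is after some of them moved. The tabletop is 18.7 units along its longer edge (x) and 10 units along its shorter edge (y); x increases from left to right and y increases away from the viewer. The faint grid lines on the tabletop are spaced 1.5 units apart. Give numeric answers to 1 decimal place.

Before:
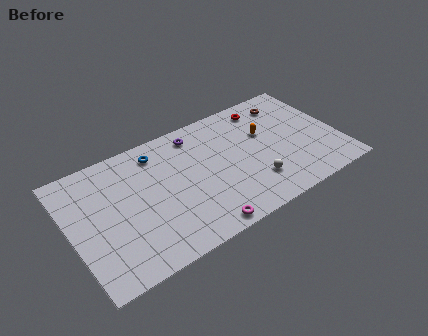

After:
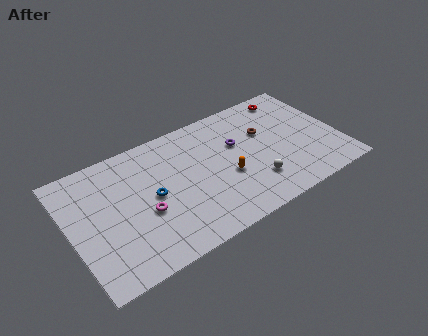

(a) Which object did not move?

the white sphere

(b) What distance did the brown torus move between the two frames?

2.7

The brown torus moved from about (15.8, 8.2) to (13.8, 6.4), a distance of √(2.0² + 1.8²) ≈ 2.7.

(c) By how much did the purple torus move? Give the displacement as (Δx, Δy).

(2.6, -2.2)

The purple torus was at about (9.2, 8.5) and moved to about (11.8, 6.3).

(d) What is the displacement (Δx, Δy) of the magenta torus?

(-3.4, 3.1)

The magenta torus was at about (8.3, 0.9) and moved to about (4.9, 4.0).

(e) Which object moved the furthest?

the magenta torus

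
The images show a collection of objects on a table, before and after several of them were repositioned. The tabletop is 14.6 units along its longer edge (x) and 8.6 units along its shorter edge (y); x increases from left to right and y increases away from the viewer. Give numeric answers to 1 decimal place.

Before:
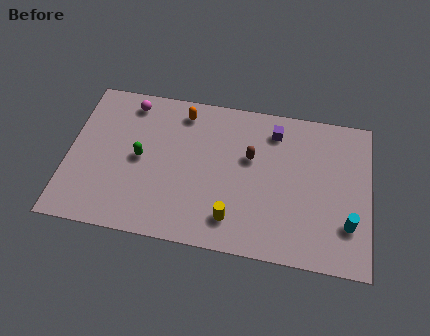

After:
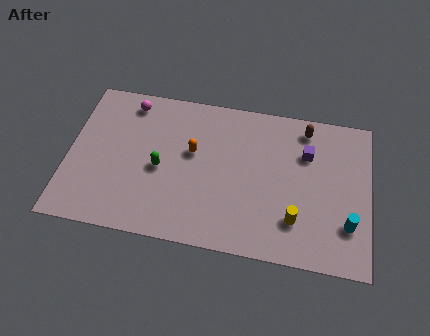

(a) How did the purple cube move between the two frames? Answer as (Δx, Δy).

(1.6, -1.0)

From the two frames, the purple cube sits at roughly (9.9, 7.0) before and (11.5, 6.0) after.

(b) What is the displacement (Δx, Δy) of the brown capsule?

(2.6, 2.1)

The brown capsule was at about (8.8, 5.3) and moved to about (11.4, 7.4).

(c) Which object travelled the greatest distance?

the brown capsule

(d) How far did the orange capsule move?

2.3

The orange capsule moved from about (5.4, 7.3) to (6.0, 5.1), a distance of √(0.6² + 2.2²) ≈ 2.3.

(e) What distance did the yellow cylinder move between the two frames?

3.0

The yellow cylinder moved from about (8.1, 1.7) to (11.1, 2.2), a distance of √(3.0² + 0.5²) ≈ 3.0.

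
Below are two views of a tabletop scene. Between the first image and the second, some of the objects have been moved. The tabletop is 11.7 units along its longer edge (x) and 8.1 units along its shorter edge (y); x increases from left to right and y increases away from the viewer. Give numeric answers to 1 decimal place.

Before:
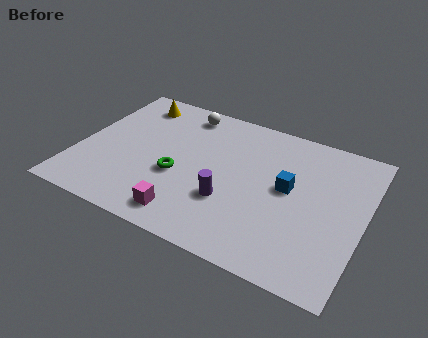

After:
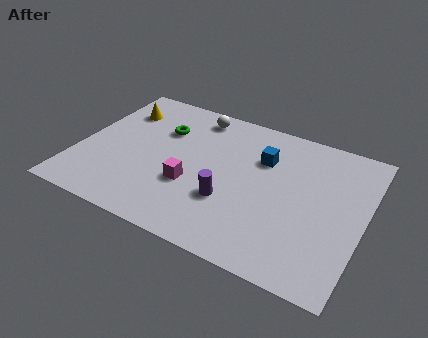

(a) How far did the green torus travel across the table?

2.6

The green torus was near (4.2, 3.2) before and (3.2, 5.6) after, so it travelled √(1.0² + 2.4²) ≈ 2.6 units.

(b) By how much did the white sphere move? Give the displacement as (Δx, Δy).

(0.5, 0.0)

From the two frames, the white sphere sits at roughly (3.9, 7.0) before and (4.4, 7.0) after.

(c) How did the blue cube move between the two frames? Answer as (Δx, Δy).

(-1.2, 1.2)

From the two frames, the blue cube sits at roughly (8.6, 4.4) before and (7.4, 5.6) after.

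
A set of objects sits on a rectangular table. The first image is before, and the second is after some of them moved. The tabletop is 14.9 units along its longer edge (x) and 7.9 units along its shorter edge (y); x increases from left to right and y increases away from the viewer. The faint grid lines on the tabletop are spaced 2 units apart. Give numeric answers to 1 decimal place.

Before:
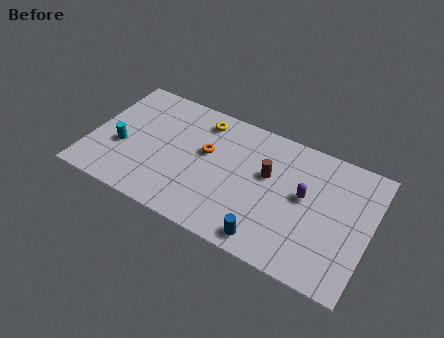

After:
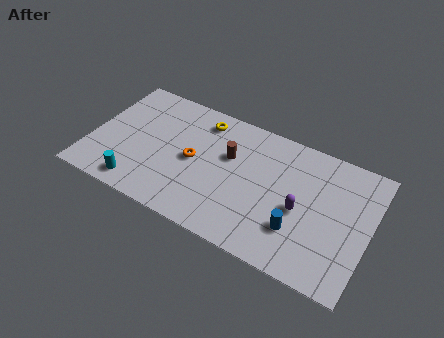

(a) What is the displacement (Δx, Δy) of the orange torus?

(-0.6, -0.8)

The orange torus started near (6.1, 4.7) and ended near (5.5, 3.9).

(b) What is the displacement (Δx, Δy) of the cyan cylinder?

(1.2, -2.0)

From the two frames, the cyan cylinder sits at roughly (1.7, 3.1) before and (2.9, 1.1) after.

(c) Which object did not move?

the yellow torus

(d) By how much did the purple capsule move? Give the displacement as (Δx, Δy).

(-0.1, -0.9)

The purple capsule started near (11.4, 4.4) and ended near (11.3, 3.5).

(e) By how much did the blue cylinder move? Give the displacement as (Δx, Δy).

(1.4, 1.3)

From the two frames, the blue cylinder sits at roughly (9.9, 1.0) before and (11.3, 2.3) after.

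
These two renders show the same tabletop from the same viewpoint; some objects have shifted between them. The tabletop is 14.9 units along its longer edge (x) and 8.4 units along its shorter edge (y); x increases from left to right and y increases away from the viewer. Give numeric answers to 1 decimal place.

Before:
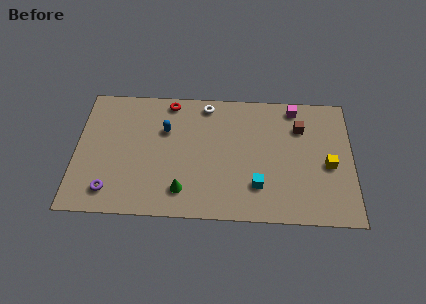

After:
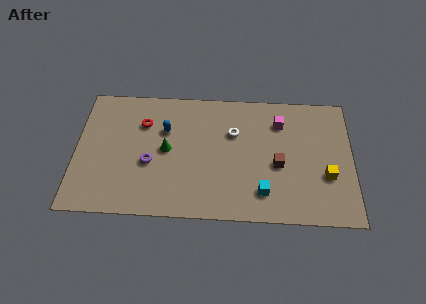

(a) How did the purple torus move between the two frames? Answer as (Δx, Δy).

(2.1, 1.9)

From the two frames, the purple torus sits at roughly (1.9, 1.5) before and (4.0, 3.4) after.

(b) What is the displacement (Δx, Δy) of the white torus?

(1.5, -1.8)

The white torus was at about (7.0, 7.4) and moved to about (8.5, 5.6).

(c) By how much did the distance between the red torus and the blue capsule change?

-0.6

They were about 1.9 units apart before and 1.3 after — 0.6 units closer together.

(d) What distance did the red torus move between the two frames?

2.1

The red torus moved from about (5.0, 7.5) to (3.6, 6.0), a distance of √(1.4² + 1.5²) ≈ 2.1.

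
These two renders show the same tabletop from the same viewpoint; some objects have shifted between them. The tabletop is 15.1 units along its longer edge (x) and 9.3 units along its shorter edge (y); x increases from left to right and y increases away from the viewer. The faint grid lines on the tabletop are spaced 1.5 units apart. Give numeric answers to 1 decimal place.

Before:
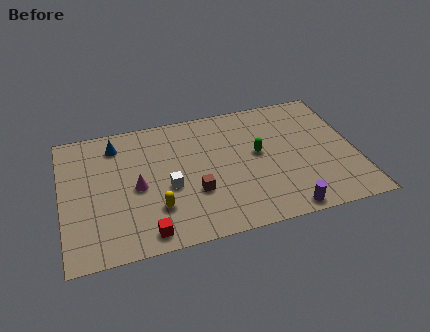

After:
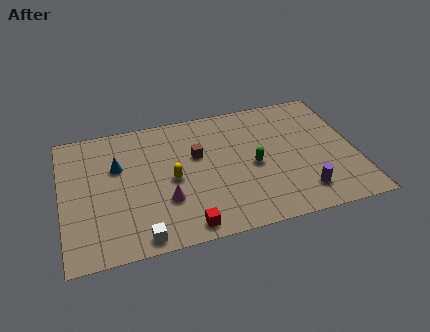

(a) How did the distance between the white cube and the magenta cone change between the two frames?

+0.9

They were about 1.6 units apart before and 2.5 after — 0.9 units further apart.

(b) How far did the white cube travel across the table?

3.4

From (5.4, 3.9) to (3.8, 0.9), the white cube covered √(1.6² + 3.0²) ≈ 3.4 units.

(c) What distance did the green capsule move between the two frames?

0.9

The green capsule moved from about (10.1, 5.1) to (9.8, 4.3), a distance of √(0.3² + 0.8²) ≈ 0.9.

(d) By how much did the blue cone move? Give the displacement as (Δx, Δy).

(0.0, -1.6)

The blue cone started near (2.9, 7.6) and ended near (2.9, 6.0).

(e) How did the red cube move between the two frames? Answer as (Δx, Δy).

(2.0, -0.1)

The red cube was at about (4.1, 1.1) and moved to about (6.1, 1.0).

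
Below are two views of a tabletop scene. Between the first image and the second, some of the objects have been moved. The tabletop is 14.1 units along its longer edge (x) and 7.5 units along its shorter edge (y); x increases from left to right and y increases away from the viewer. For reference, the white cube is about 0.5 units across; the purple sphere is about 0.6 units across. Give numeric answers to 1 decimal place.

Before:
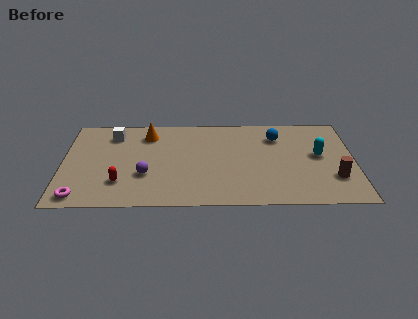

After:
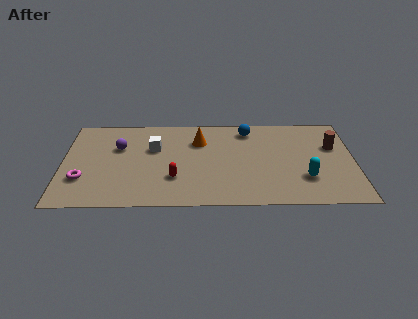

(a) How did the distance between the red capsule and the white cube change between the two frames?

-1.3

They were about 4.0 units apart before and 2.7 after — 1.3 units closer together.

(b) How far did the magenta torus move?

1.4

From (0.9, 0.9) to (1.0, 2.3), the magenta torus covered √(0.1² + 1.4²) ≈ 1.4 units.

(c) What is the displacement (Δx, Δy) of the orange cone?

(2.5, -0.6)

The orange cone was at about (4.1, 6.0) and moved to about (6.6, 5.4).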